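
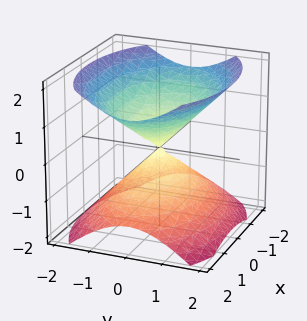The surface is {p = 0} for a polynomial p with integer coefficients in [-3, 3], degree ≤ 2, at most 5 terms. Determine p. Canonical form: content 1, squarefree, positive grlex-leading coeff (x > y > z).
I count 2 distinct pieces.
Degree: two nappes meeting at a single point; a quadric, so deg p = 2.
Symmetries: mirror symmetry y ↦ −y ⇒ only even powers of y; the x ↦ −x reflection is a symmetry, so x appears only in even powers; mirror symmetry z ↦ −z ⇒ only even powers of z.
From the visible intercepts: one z-axis crossing is at z = 0; one y-axis crossing is at y = 0; it meets the x-axis at x = 0 (among the integer gridlines).
Putting this together gives p.

x^2 + 2*y^2 - 2*z^2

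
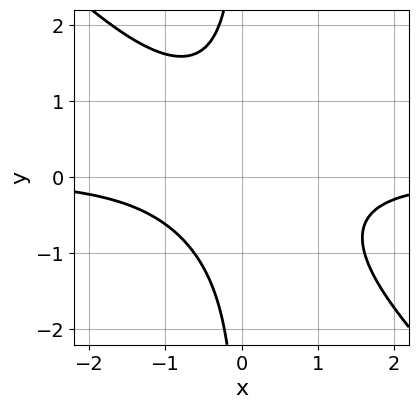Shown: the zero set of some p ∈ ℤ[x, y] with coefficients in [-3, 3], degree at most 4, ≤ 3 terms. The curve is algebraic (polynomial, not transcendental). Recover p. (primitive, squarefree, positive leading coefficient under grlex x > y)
x^2*y + x*y^2 + 1

(a) deg p = 3. No degree-2 curve has this shape.
(b) Against the integer gridlines: it misses every integer gridline on the x-axis; the curve avoids every integer y-axis point in the box.
(c) Together with the visible shape, these determine p as stated.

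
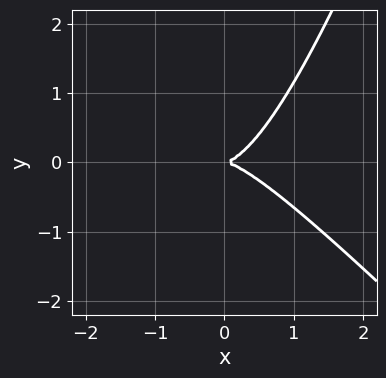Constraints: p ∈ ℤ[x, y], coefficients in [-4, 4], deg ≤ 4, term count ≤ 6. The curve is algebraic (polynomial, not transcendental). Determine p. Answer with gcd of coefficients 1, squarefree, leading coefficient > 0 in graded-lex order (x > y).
3*x^3 + 2*x^2*y - x*y^2 - 3*y^2

1. Degree: a generic line meets the curve in up to 3 points, so deg p = 3.
2. Checking where it meets the axes: it meets the x-axis at x = 0 (among the integer gridlines); it meets the y-axis at y = 0 (among the integer gridlines).
3. Together with the visible shape, these determine p as stated.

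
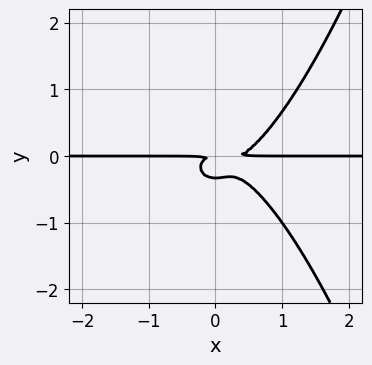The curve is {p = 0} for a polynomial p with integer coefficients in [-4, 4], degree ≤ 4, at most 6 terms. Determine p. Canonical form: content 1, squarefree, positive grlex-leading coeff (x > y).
First, degree: a generic line meets the curve in up to 4 points, so deg p = 4.
Next, reading off the gridlines: the visible x-axis segment lies entirely on the curve.
Finally, fitting integer coefficients to these (and the overall shape) gives p.

3*x^3*y - x^2*y - 3*y^3 - y^2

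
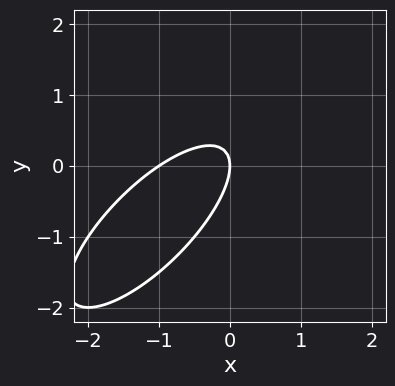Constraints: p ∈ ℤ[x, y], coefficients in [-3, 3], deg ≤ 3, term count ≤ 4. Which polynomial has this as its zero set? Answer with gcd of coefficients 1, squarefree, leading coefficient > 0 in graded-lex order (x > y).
Degree: a generic line meets the curve in up to 2 points, so deg p = 2.
From the visible intercepts: it crosses the y-axis at the gridline y = 0; among the integer gridlines, it crosses the x-axis at x ∈ {-1, 0}.
Fitting integer coefficients to these (and the overall shape) gives p.

2*x^2 - 3*x*y + 2*y^2 + 2*x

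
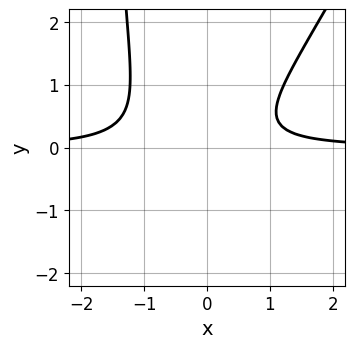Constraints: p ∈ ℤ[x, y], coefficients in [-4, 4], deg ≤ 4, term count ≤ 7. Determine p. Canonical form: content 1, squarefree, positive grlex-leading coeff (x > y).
2*x^2*y - x*y^2 + x*y - 2*y^2 - 1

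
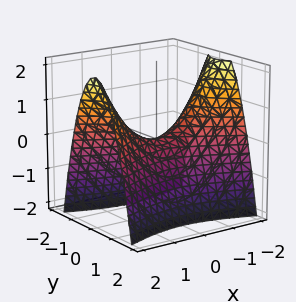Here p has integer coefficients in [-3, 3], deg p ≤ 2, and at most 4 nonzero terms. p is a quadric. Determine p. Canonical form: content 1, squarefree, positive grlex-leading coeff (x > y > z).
First, deg p = 2. A saddle surface; a quadric.
Then, symmetries: mirror symmetry y ↦ −y ⇒ only even powers of y; mirror symmetry x ↦ −x ⇒ only even powers of x.
Then, from the axis intercepts and sections: one x-axis crossing is at x = 0; it crosses the y-axis at the gridline y = 0; one z-axis crossing is at z = 0.
Finally, these observations pin down the coefficients.

x^2 - 3*y^2 - 2*z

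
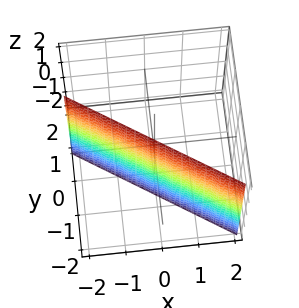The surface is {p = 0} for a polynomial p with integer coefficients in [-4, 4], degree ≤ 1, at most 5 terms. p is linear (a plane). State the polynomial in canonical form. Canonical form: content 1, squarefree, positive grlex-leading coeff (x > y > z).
2*x + 3*y + 2

First, degree: the surface is flat (a plane), so deg p = 1.
Next, against the integer gridlines: it crosses the x-axis at the gridline x = -1; no z-intercept at any integer in the box.
Finally, these observations pin down the coefficients.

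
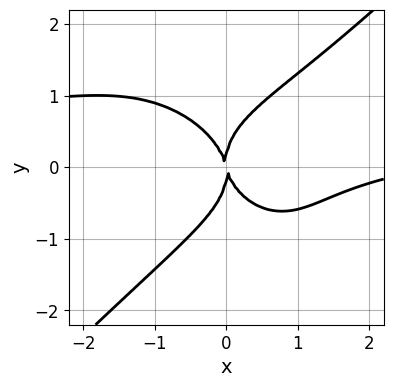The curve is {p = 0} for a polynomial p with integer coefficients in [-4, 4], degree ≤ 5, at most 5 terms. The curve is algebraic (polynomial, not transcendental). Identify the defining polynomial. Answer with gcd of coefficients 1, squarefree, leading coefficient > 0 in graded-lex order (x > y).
2*x^3*y - 2*y^4 - x^3 + 3*x^2 + x*y

(a) The degree is 4 — the shape is more complex than any degree-3 curve.
(b) Against the integer gridlines: it crosses the x-axis at the gridline x = 0; it meets the y-axis at y = 0 (among the integer gridlines).
(c) Putting this together gives p.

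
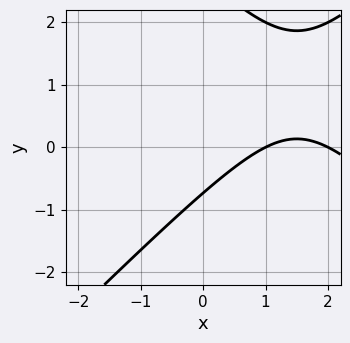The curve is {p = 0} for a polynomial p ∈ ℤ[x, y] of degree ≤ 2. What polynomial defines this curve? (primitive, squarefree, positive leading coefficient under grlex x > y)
x^2 - y^2 - 3*x + 2*y + 2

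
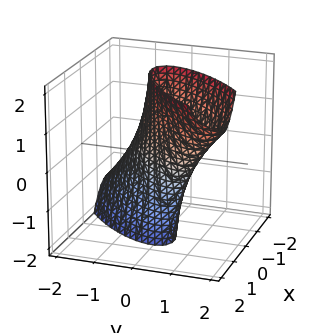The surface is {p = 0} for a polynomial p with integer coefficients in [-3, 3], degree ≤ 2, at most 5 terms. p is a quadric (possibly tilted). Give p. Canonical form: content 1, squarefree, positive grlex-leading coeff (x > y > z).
(a) The degree is 2 — the shape is more complex than any degree-1 surface.
(b) From the axis intercepts and sections: it misses every integer gridline on the z-axis.
(c) These observations pin down the coefficients.

2*x^2 - 3*x*y + 2*y^2 - y*z - 1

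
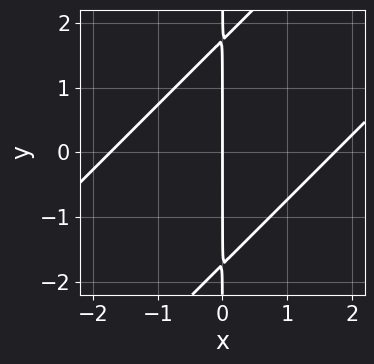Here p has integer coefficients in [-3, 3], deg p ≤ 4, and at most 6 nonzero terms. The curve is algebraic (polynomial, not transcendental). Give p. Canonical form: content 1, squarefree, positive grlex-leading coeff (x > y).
x^3 - 2*x^2*y + x*y^2 - 3*x

1. The degree is 3 — a generic line meets the curve in up to 3 points.
2. Observable constraints: it meets the x-axis at x = 0 (among the integer gridlines); the visible y-axis segment lies entirely on the curve.
3. The integer polynomial consistent with all of this is the stated p.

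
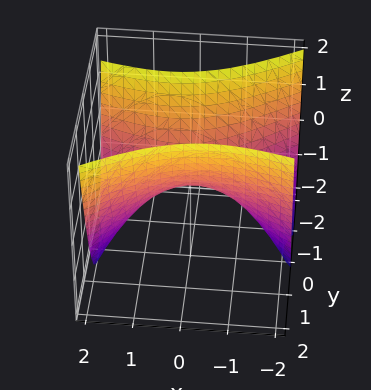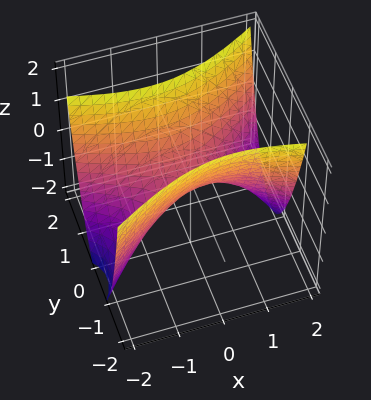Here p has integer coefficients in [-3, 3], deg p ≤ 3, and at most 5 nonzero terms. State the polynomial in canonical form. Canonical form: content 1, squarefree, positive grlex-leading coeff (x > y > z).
x^2 + x*y - 3*y^2 + 2*z

(a) deg p = 2. The shape is more complex than any degree-1 surface.
(b) Checking where it meets the axes: it crosses the y-axis at the gridline y = 0; one z-axis crossing is at z = 0; it crosses the x-axis at the gridline x = 0.
(c) Putting this together gives p.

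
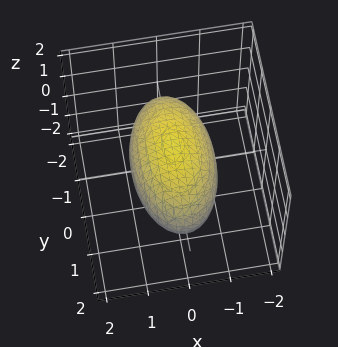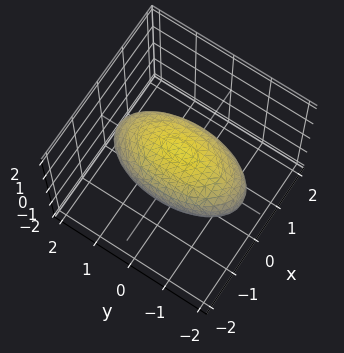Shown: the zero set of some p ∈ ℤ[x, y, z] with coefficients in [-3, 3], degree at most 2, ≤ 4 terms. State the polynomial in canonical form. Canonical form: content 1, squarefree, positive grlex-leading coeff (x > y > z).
(a) The degree is 2 — bounded and convex; a quadric.
(b) Symmetries: mirror symmetry y ↦ −y ⇒ only even powers of y; mirror symmetry x ↦ −x ⇒ only even powers of x; it's symmetric under z → −z, forcing even powers of z.
(c) From the visible intercepts: among the integer gridlines, it crosses the x-axis at x ∈ {-1, 1}; among the integer gridlines, it crosses the z-axis at z ∈ {-1, 1}.
(d) These observations pin down the coefficients.

3*x^2 + y^2 + 3*z^2 - 3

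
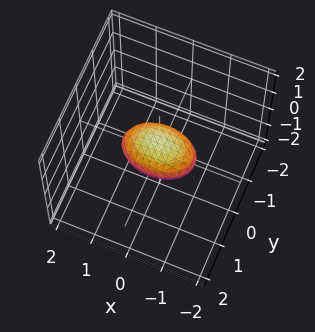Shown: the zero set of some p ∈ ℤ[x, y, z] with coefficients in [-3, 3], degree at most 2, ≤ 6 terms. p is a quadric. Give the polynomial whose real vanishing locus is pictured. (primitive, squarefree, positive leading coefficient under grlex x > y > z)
The degree is 2 — a closed, bounded, convex surface; a quadric.
Symmetries: mirror symmetry z ↦ −z ⇒ only even powers of z; it's symmetric under y → −y, forcing even powers of y; mirror symmetry x ↦ −x ⇒ only even powers of x.
Observable constraints: among the integer gridlines, it crosses the x-axis at x ∈ {-1, 1}.
Fitting integer coefficients to these (and the overall shape) gives p.

x^2 + 2*y^2 + 3*z^2 - 1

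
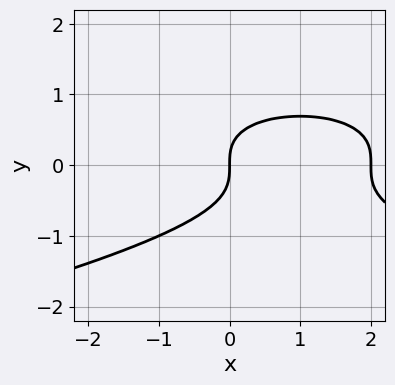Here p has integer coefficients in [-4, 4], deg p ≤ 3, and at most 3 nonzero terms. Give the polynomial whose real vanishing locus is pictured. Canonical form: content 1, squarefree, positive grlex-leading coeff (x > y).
3*y^3 + x^2 - 2*x

(a) deg p = 3. No degree-2 curve has this shape.
(b) From the visible intercepts: it meets the y-axis at y = 0 (among the integer gridlines); the x-axis gridline crossings are at x ∈ {0, 2}.
(c) Fitting integer coefficients to these (and the overall shape) gives p.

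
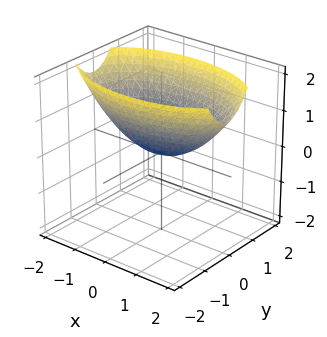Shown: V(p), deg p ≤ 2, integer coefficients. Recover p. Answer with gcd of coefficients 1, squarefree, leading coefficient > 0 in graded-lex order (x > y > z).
x^2 + 3*y^2 - 3*z

First, degree: a paraboloid; a quadric, so deg p = 2.
Then, symmetries: the x ↦ −x reflection is a symmetry, so x appears only in even powers; it's symmetric under y → −y, forcing even powers of y.
Then, observable constraints: it meets the y-axis at y = 0 (among the integer gridlines); one z-axis crossing is at z = 0; it crosses the x-axis at the gridline x = 0.
Finally, matching integer coefficients to the picture gives p.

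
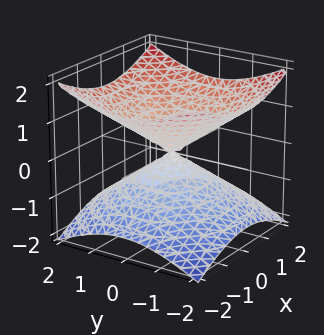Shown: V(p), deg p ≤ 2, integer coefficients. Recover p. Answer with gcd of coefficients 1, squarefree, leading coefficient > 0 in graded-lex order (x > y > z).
First, deg p = 2. A double cone through the origin; a quadric.
Next, symmetries: it's symmetric under z → −z, forcing even powers of z; rotational symmetry about the z-axis ⇒ p depends on x, y only through x² + y².
Next, from the axis intercepts and sections: a circular section at z = -1 has radius between 1 and 2; it crosses the y-axis at the gridline y = 0; it meets the x-axis at x = 0 (among the integer gridlines); it meets the z-axis at z = 0 (among the integer gridlines).
Finally, fitting integer coefficients to these (and the overall shape) gives p.

x^2 + y^2 - 2*z^2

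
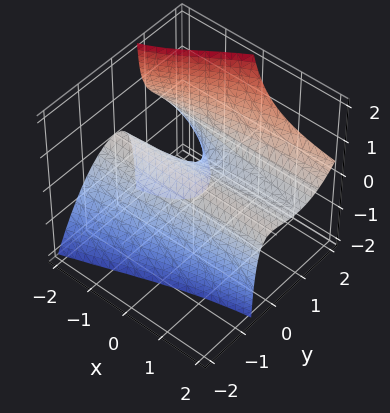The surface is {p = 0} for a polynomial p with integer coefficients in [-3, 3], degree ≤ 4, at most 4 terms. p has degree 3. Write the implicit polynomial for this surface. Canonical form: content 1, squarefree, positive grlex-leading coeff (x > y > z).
2*x*y*z - 2*y^3 + 3*y^2 + 3*z

First, deg p = 3. A generic line meets the surface in up to 3 points.
Then, from the axis intercepts and sections: the visible x-axis segment lies entirely on the surface; it crosses the y-axis at the gridline y = 0.
Finally, putting this together gives p.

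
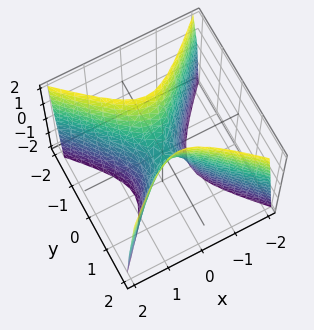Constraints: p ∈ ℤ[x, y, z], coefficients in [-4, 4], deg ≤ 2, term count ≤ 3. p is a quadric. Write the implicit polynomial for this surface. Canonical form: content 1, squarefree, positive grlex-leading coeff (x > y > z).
3*x^2 - 3*y^2 + z

First, deg p = 2. A hyperbolic paraboloid; a quadric.
Next, symmetries: the y ↦ −y reflection is a symmetry, so y appears only in even powers; it's symmetric under x → −x, forcing even powers of x.
Next, reading off the gridlines: it meets the x-axis at x = 0 (among the integer gridlines); it crosses the z-axis at the gridline z = 0.
Finally, putting this together gives p.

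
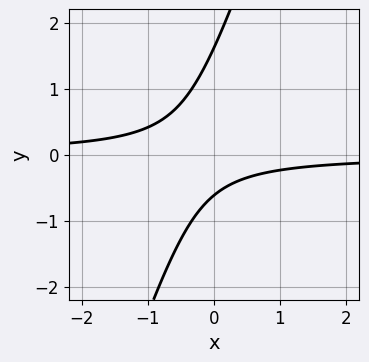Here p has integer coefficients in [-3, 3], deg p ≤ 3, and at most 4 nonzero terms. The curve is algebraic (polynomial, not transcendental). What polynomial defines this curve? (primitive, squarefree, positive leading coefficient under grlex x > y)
First, degree: a generic line meets the curve in up to 2 points, so deg p = 2.
Then, from the visible intercepts: it misses every integer gridline on the x-axis.
Finally, the integer polynomial consistent with all of this is the stated p.

3*x*y - y^2 + y + 1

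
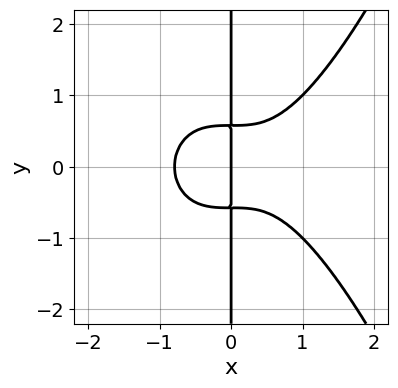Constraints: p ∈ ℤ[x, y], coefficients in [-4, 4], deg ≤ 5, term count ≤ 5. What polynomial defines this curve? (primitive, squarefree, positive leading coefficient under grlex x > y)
2*x^4 - 3*x*y^2 + x

Degree: a generic line meets the curve in up to 4 points, so deg p = 4.
Symmetries: mirror symmetry y ↦ −y ⇒ only even powers of y.
Observable constraints: every point of the y-axis in the box is on the curve; one x-axis crossing is at x = 0.
Putting this together gives p.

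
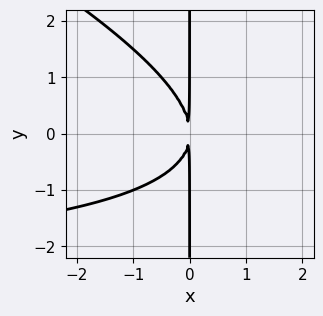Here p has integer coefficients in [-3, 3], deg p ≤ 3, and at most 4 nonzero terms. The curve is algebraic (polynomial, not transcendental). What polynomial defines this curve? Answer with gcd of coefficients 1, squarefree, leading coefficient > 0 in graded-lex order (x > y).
Degree: the shape is more complex than any degree-2 curve, so deg p = 3.
Checking where it meets the axes: every point of the y-axis in the box is on the curve.
Putting this together gives p.

x^2*y + 2*x*y^2 + 3*x^2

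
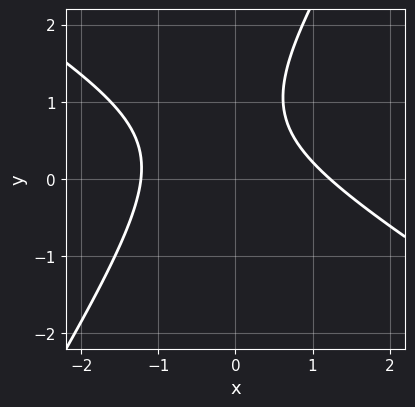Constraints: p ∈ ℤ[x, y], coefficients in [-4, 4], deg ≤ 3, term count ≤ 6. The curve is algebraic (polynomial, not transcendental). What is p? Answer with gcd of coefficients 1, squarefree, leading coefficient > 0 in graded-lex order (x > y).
2*x^2 + 2*x*y - 2*y^2 + 3*y - 3

1. deg p = 2. No degree-1 curve has this shape.
2. Reading off the gridlines: no y-intercept at any integer in the box.
3. Assembling these constraints gives the stated polynomial.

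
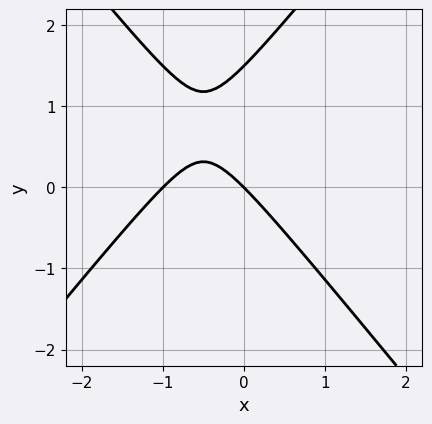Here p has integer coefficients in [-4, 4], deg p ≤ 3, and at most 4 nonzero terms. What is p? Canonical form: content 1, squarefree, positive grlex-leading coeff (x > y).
3*x^2 - 2*y^2 + 3*x + 3*y

(a) The degree is 2 — no degree-1 curve has this shape.
(b) Observable constraints: the x-axis gridline crossings are at x ∈ {-1, 0}; it crosses the y-axis at the gridline y = 0.
(c) Fitting integer coefficients to these (and the overall shape) gives p.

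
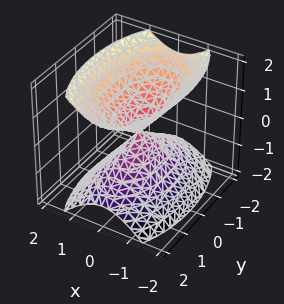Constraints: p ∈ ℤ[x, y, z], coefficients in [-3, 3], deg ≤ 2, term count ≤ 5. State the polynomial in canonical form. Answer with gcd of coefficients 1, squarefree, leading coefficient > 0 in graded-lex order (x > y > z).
3*x^2 + y^2 - 2*z^2

First, there are 2 components.
Then, degree: a double cone through the origin; a quadric, so deg p = 2.
Next, symmetries: the z ↦ −z reflection is a symmetry, so z appears only in even powers; mirror symmetry y ↦ −y ⇒ only even powers of y; mirror symmetry x ↦ −x ⇒ only even powers of x.
Next, observable constraints: it crosses the z-axis at the gridline z = 0; one y-axis crossing is at y = 0; one x-axis crossing is at x = 0.
Finally, solving for integer coefficients yields p as stated.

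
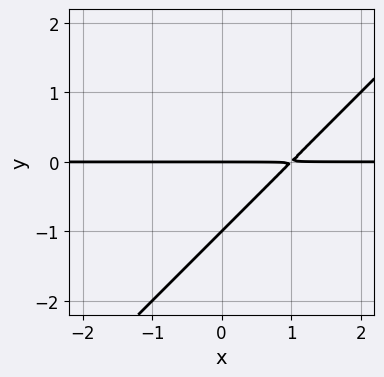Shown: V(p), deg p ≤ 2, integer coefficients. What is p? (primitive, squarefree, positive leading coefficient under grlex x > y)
x*y - y^2 - y

(a) The degree is 2 — a generic line meets the curve in up to 2 points.
(b) From the visible intercepts: every point of the x-axis in the box is on the curve; the y-axis gridline crossings are at y ∈ {-1, 0}.
(c) Together with the visible shape, these determine p as stated.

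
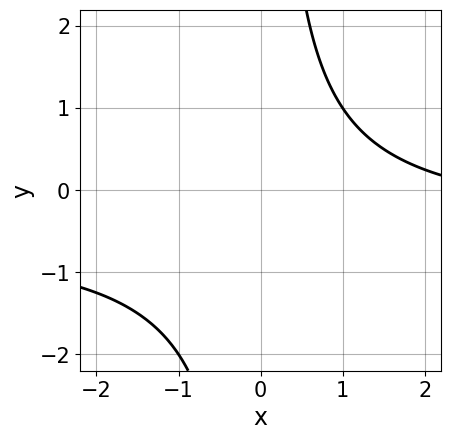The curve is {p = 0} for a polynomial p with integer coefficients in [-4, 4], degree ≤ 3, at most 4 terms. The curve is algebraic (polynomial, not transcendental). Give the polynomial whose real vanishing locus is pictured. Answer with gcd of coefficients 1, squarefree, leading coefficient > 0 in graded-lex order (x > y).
2*x*y + x - 3

(a) deg p = 2.
(b) Against the integer gridlines: it misses every integer gridline on the y-axis; it misses every integer gridline on the x-axis.
(c) Putting this together gives p.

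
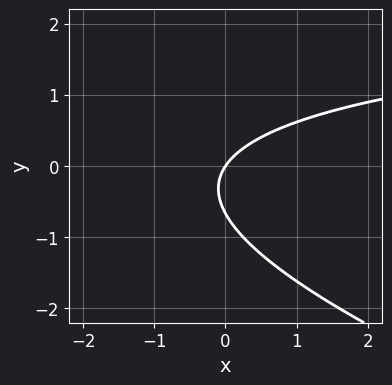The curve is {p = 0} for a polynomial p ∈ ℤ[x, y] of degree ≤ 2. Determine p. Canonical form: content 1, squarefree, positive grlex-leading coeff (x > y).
Degree: the shape is more complex than any degree-1 curve, so deg p = 2.
From the visible intercepts: one x-axis crossing is at x = 0; it meets the y-axis at y = 0 (among the integer gridlines).
Together with the visible shape, these determine p as stated.

x*y + 3*y^2 - 3*x + 2*y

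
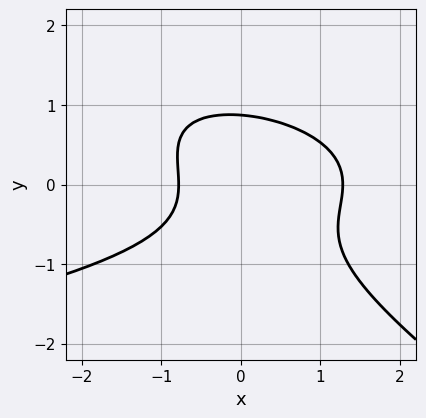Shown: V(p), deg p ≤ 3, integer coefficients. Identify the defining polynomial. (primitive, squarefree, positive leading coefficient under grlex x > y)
(a) deg p = 3. A generic line meets the curve in up to 3 points.
(b) Matching integer coefficients to the picture gives p.

2*x*y^2 + 3*y^3 + 2*x^2 - x - 2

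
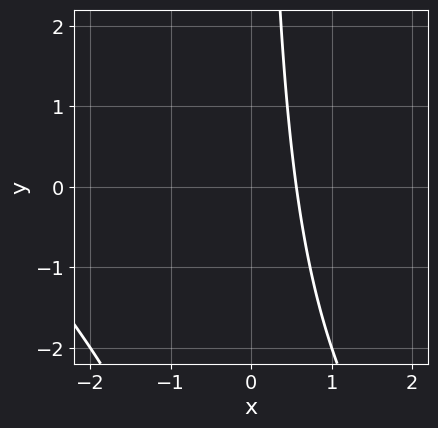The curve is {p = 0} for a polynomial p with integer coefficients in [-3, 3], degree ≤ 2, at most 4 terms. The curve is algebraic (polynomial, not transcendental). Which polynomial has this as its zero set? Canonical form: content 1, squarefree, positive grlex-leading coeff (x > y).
x^2 + x*y + 3*x - 2

The degree is 2 — the shape is more complex than any degree-1 curve.
Reading off the gridlines: it misses every integer gridline on the y-axis.
The integer polynomial consistent with all of this is the stated p.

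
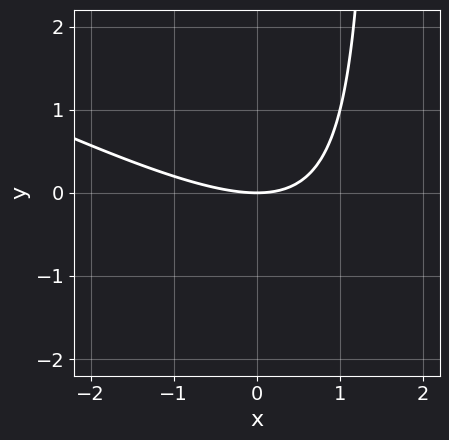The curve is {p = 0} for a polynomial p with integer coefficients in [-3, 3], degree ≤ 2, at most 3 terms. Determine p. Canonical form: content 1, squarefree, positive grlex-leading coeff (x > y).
x^2 + 2*x*y - 3*y

The degree is 2 — the shape is more complex than any degree-1 curve.
Reading off the gridlines: it meets the x-axis at x = 0 (among the integer gridlines); one y-axis crossing is at y = 0.
Matching integer coefficients to the picture gives p.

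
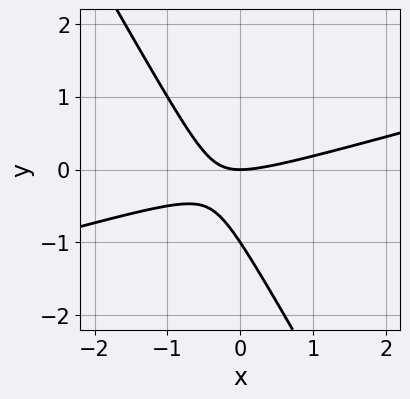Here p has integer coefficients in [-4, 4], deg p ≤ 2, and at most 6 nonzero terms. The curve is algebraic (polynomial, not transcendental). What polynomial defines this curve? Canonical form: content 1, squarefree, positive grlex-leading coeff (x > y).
x^2 - 3*x*y - 2*y^2 - 2*y

(a) The degree is 2 — a generic line meets the curve in up to 2 points.
(b) Checking where it meets the axes: among the integer gridlines, it crosses the y-axis at y ∈ {-1, 0}; it meets the x-axis at x = 0 (among the integer gridlines).
(c) Together with the visible shape, these determine p as stated.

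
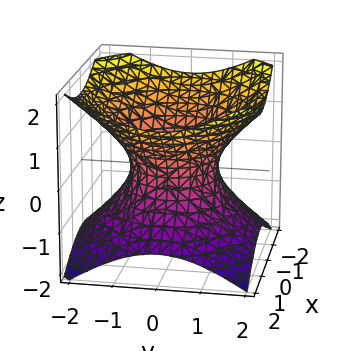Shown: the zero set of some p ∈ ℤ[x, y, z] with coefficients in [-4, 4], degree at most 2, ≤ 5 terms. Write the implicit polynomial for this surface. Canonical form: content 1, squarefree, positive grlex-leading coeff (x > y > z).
2*x^2 + 2*y^2 - 3*z^2 - 2

1. Degree: an hourglass — one-sheet hyperboloid; a quadric, so deg p = 2.
2. Symmetry: the surface is invariant under rotation about z: p = q(x² + y², z); mirror symmetry z ↦ −z ⇒ only even powers of z.
3. Observable constraints: a circular section at z = -1 has radius between 1 and 2; among the integer gridlines, it crosses the y-axis at y ∈ {-1, 1}.
4. Putting this together gives p. Check: (-1, 0, 0) on the x-axis lies on the surface, and p(-1, 0, 0) = 0. ✓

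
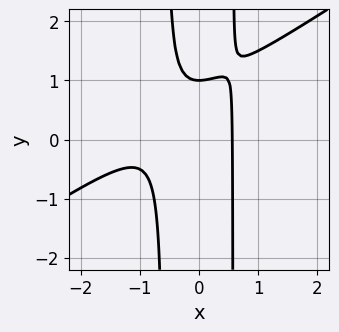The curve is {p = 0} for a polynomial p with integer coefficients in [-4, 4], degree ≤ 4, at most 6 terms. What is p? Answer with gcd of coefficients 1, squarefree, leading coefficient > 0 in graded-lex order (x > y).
1. The degree is 3 — no degree-2 curve has this shape.
2. Reading off the gridlines: one y-axis crossing is at y = 1.
3. These observations pin down the coefficients.

2*x^3 - 3*x^2*y + 2*x^2 + y - 1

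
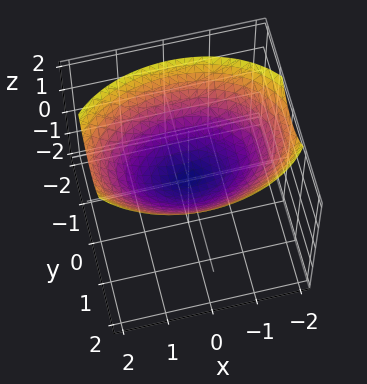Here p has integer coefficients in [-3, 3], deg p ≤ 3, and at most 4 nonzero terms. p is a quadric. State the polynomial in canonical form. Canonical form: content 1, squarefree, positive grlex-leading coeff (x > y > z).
x^2 + 2*y^2 - 3*z

The degree is 2 — a paraboloid; a quadric.
Symmetries: the y ↦ −y reflection is a symmetry, so y appears only in even powers; the x ↦ −x reflection is a symmetry, so x appears only in even powers.
Reading off the gridlines: one z-axis crossing is at z = 0; one y-axis crossing is at y = 0.
Matching integer coefficients to the picture gives p.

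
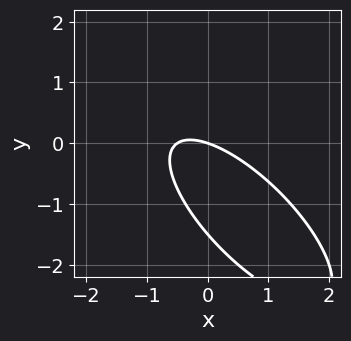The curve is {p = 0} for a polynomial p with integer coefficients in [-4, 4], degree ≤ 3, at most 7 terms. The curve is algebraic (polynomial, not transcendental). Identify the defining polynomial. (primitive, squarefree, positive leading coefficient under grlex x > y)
1. Degree: no degree-1 curve has this shape, so deg p = 2.
2. Against the integer gridlines: it crosses the x-axis at the gridline x = 0; it meets the y-axis at y = 0 (among the integer gridlines).
3. Matching integer coefficients to the picture gives p.

2*x^2 + 3*x*y + 2*y^2 + x + 3*y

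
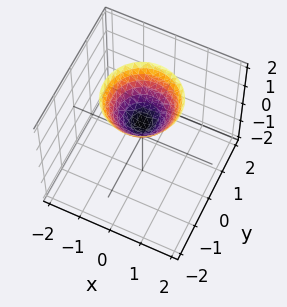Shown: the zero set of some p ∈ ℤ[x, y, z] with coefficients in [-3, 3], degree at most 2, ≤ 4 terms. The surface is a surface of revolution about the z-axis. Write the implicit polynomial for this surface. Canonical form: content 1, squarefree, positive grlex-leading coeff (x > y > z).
3*x^2 + 3*y^2 - 3*z + 2

First, the degree is 2 — the shape is more complex than any degree-1 surface.
Next, symmetry: every cross-section ⟂ z is a circle, so x, y appear only via x² + y².
Then, from the axis intercepts and sections: it misses every integer gridline on the y-axis; a circular section at z = 2 has radius between 1 and 2; no x-intercept at any integer in the box.
Finally, together with the visible shape, these determine p as stated.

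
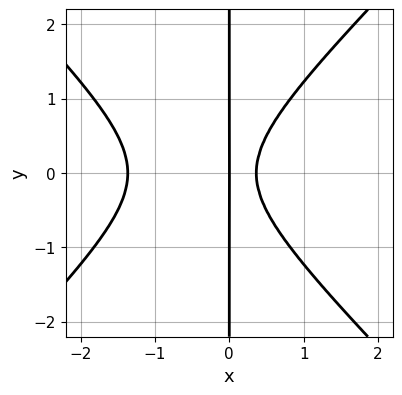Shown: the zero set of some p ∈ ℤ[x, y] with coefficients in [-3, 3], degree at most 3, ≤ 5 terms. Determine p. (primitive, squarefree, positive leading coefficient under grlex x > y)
(a) Degree: no degree-2 curve has this shape, so deg p = 3.
(b) Symmetries: the y ↦ −y reflection is a symmetry, so y appears only in even powers.
(c) From the visible intercepts: one x-axis crossing is at x = 0; every point of the y-axis in the box is on the curve.
(d) Solving for integer coefficients yields p as stated.

2*x^3 - 2*x*y^2 + 2*x^2 - x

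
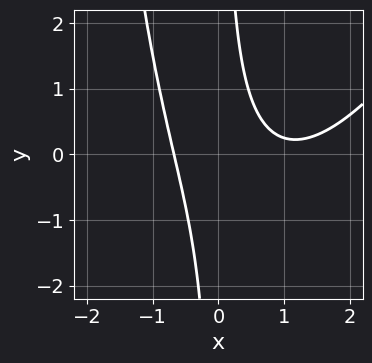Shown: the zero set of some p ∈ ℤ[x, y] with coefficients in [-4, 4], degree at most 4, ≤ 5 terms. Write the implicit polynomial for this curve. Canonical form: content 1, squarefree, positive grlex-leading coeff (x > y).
First, deg p = 3. No degree-2 curve has this shape.
Next, checking where it meets the axes: the curve avoids every integer y-axis point in the box.
Finally, solving for integer coefficients yields p as stated.

2*x^3 - x^2*y - 3*x^2 - 3*x*y + 2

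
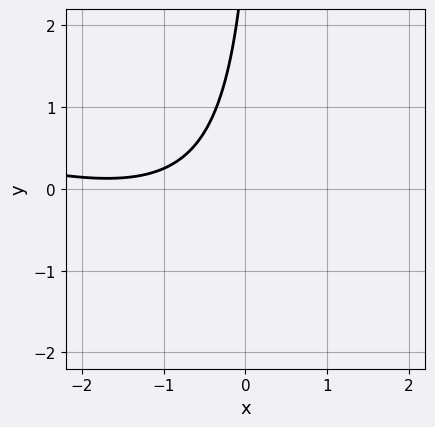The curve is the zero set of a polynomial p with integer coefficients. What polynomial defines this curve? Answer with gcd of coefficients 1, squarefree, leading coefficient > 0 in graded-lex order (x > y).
x^2 + 3*x*y + 3*x - y + 3

1. Degree: the shape is more complex than any degree-1 curve, so deg p = 2.
2. Checking where it meets the axes: no x-intercept at any integer in the box; the curve avoids every integer y-axis point in the box.
3. Assembling these constraints gives the stated polynomial.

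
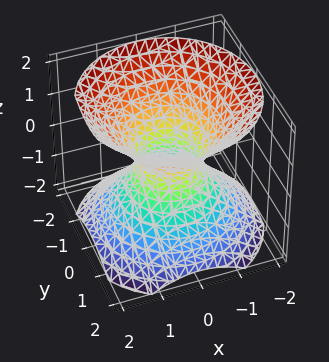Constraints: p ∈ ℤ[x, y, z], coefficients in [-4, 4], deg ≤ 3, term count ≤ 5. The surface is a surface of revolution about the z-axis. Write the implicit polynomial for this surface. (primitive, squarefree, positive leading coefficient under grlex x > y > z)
3*x^2 + 3*y^2 - 3*z^2 - 2

First, deg p = 2.
Next, by symmetry, the z-axis is an axis of rotation, so x and y enter only as x² + y².
Next, from the axis intercepts and sections: the surface avoids every integer z-axis point in the box; a circular section at z = 0 has radius between 0 and 1.
Finally, solving for integer coefficients yields p as stated.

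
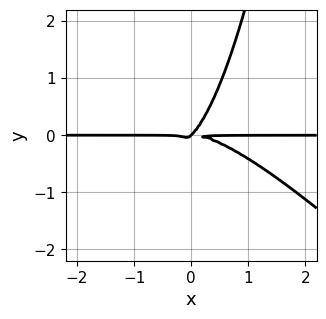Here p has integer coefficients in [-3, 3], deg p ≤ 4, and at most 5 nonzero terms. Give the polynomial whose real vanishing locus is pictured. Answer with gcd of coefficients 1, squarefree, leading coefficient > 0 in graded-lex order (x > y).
First, deg p = 4. No degree-3 curve has this shape.
Then, against the integer gridlines: it crosses the y-axis at the gridline y = 0; the visible x-axis segment lies entirely on the curve.
Finally, matching integer coefficients to the picture gives p.

x^3*y + x^2*y^2 + x*y^2 - y^3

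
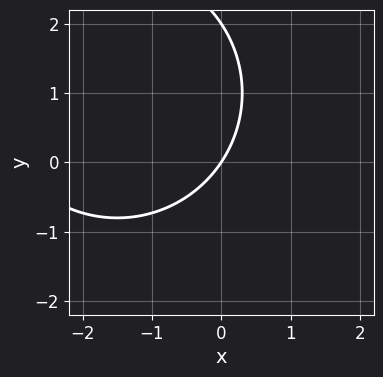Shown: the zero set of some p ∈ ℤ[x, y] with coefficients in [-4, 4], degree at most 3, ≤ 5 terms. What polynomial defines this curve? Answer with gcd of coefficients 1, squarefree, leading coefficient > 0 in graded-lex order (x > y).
x^2 + y^2 + 3*x - 2*y

(a) The degree is 2 — a generic line meets the curve in up to 2 points.
(b) From the axis intercepts and sections: among the integer gridlines, it crosses the y-axis at y ∈ {0, 2}; it crosses the x-axis at the gridline x = 0.
(c) Together with the visible shape, these determine p as stated.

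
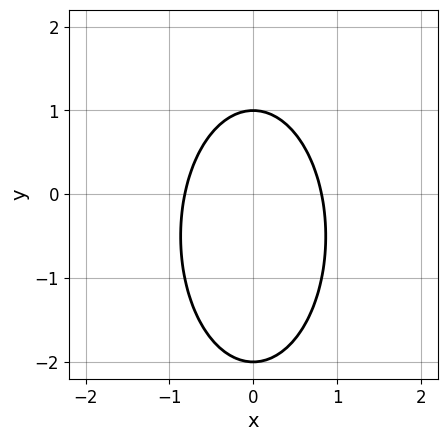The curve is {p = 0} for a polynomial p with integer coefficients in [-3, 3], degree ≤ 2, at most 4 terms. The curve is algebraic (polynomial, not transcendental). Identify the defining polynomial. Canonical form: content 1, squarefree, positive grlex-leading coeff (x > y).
3*x^2 + y^2 + y - 2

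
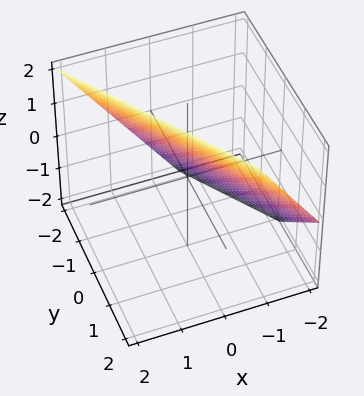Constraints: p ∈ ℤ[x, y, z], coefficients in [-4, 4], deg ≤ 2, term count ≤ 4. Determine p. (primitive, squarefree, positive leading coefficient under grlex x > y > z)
3*x + 2*y - 2*z + 2

First, the degree is 1 — every cross-section is a straight line — this is a plane.
Then, against the integer gridlines: it meets the y-axis at y = -1 (among the integer gridlines); it crosses the z-axis at the gridline z = 1.
Finally, solving for integer coefficients yields p as stated.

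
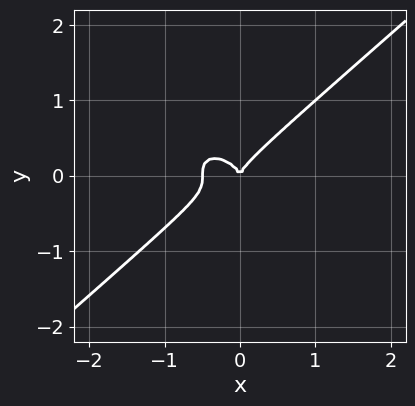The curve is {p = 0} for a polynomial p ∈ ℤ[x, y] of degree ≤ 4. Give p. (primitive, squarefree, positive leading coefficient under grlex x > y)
2*x^3 - 3*y^3 + x^2

The degree is 3 — no degree-2 curve has this shape.
Against the integer gridlines: it meets the x-axis at x = 0 (among the integer gridlines); it meets the y-axis at y = 0 (among the integer gridlines).
The integer polynomial consistent with all of this is the stated p.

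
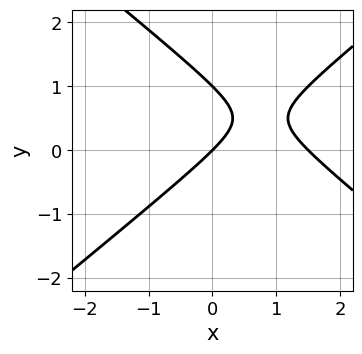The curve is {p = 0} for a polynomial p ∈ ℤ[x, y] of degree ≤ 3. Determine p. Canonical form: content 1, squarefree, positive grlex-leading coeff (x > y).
1. deg p = 2. The shape is more complex than any degree-1 curve.
2. Checking where it meets the axes: the y-axis gridline crossings are at y ∈ {0, 1}; one x-axis crossing is at x = 0.
3. Assembling these constraints gives the stated polynomial.

2*x^2 - 3*y^2 - 3*x + 3*y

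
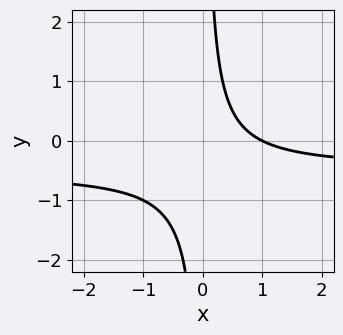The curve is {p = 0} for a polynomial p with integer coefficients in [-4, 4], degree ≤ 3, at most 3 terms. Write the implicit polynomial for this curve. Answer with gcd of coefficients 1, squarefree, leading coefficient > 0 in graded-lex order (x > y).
2*x*y + x - 1

(a) Degree: no degree-1 curve has this shape, so deg p = 2.
(b) From the axis intercepts and sections: the curve avoids every integer y-axis point in the box; it meets the x-axis at x = 1 (among the integer gridlines).
(c) Putting this together gives p.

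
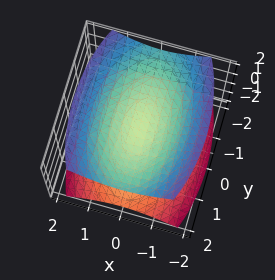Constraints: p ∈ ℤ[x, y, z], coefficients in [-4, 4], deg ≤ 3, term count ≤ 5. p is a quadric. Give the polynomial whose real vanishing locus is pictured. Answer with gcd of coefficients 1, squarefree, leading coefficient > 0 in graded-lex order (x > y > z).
3*x^2 + y^2 - 3*z^2 + 1

First, the picture has 2 separate pieces.
Next, degree: two separate bowl-shaped sheets opening away from each other; a quadric, so deg p = 2.
Next, symmetries: it's symmetric under z → −z, forcing even powers of z; the x ↦ −x reflection is a symmetry, so x appears only in even powers; the y ↦ −y reflection is a symmetry, so y appears only in even powers.
Then, from the axis intercepts and sections: the surface avoids every integer y-axis point in the box; the surface avoids every integer x-axis point in the box.
Finally, fitting integer coefficients to these (and the overall shape) gives p.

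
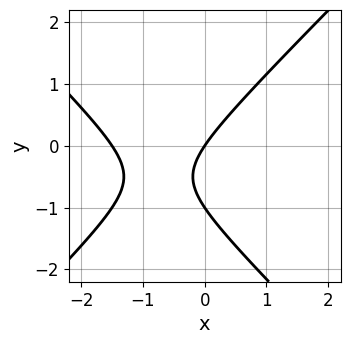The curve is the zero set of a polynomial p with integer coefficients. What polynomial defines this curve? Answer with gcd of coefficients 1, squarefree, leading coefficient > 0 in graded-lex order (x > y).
2*x^2 - 2*y^2 + 3*x - 2*y

1. deg p = 2. A generic line meets the curve in up to 2 points.
2. From the axis intercepts and sections: one x-axis crossing is at x = 0; the y-axis gridline crossings are at y ∈ {-1, 0}.
3. Assembling these constraints gives the stated polynomial.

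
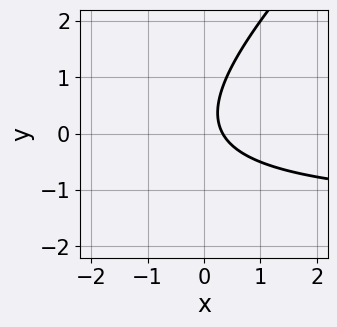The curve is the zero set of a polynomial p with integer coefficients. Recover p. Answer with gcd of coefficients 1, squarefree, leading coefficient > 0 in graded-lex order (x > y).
2*x*y - 2*y^2 + 3*x + y - 1

First, deg p = 2. No degree-1 curve has this shape.
Then, observable constraints: the curve avoids every integer y-axis point in the box.
Finally, matching integer coefficients to the picture gives p.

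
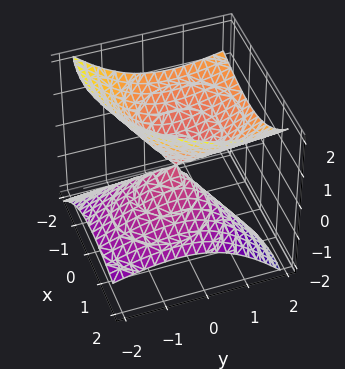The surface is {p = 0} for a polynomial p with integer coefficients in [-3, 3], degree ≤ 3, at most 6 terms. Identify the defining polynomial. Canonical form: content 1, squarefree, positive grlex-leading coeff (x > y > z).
2*x^2 + 3*x*z + 2*y^2 - 3*y*z - 3*z^2

First, there are 2 components. They look like related sheets of one shape, so recover p as a whole.
Then, the degree is 2 — the shape is more complex than any degree-1 surface.
Next, checking where it meets the axes: it crosses the x-axis at the gridline x = 0; one z-axis crossing is at z = 0.
Finally, assembling these constraints gives the stated polynomial.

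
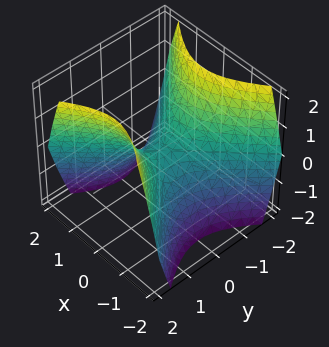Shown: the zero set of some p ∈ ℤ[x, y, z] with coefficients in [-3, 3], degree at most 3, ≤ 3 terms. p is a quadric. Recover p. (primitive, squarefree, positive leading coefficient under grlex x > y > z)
deg p = 2.
Symmetries: mirror symmetry x ↦ −x ⇒ only even powers of x; it's symmetric under y → −y, forcing even powers of y.
Checking where it meets the axes: it crosses the z-axis at the gridline z = 0; it meets the x-axis at x = 0 (among the integer gridlines); one y-axis crossing is at y = 0.
Together with the visible shape, these determine p as stated.

x^2 - y^2 + z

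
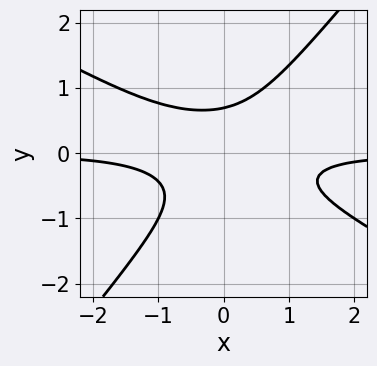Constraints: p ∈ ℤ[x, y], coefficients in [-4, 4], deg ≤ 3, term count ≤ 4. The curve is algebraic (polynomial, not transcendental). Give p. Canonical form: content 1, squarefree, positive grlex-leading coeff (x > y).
First, deg p = 3. A generic line meets the curve in up to 3 points.
Then, against the integer gridlines: it misses every integer gridline on the x-axis.
Finally, these observations pin down the coefficients.

2*x^2*y + 2*x*y^2 - 3*y^3 + 1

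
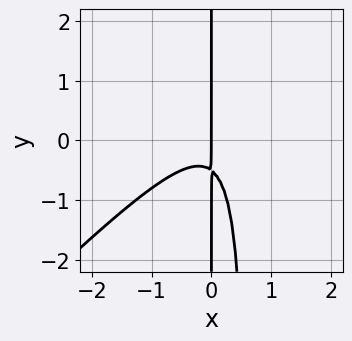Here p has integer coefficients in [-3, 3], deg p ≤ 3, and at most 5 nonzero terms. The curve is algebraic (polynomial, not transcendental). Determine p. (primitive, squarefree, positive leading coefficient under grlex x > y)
(a) deg p = 3.
(b) Reading off the gridlines: it meets the x-axis at x = 0 (among the integer gridlines); every point of the y-axis in the box is on the curve.
(c) Fitting integer coefficients to these (and the overall shape) gives p.

3*x^3 - 3*x^2*y + 2*x*y + x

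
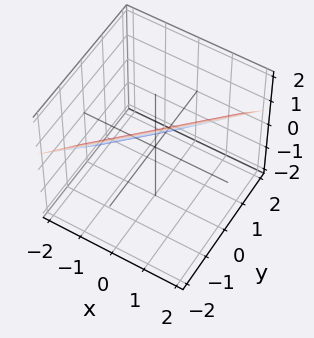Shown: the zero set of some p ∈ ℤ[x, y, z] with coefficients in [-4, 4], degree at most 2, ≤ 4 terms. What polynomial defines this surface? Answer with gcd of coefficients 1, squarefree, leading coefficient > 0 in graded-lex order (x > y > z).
3*x - 3*y - 3*z + 2

(a) deg p = 1. The surface is flat (a plane).
(b) Solving for integer coefficients yields p as stated.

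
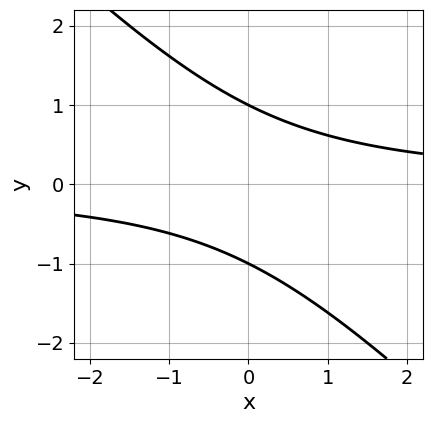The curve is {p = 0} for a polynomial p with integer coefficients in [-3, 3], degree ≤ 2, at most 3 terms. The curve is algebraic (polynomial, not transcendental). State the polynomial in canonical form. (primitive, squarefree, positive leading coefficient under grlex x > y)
x*y + y^2 - 1

1. deg p = 2. A generic line meets the curve in up to 2 points.
2. From the axis intercepts and sections: among the integer gridlines, it crosses the y-axis at y ∈ {-1, 1}; the curve avoids every integer x-axis point in the box.
3. Matching integer coefficients to the picture gives p.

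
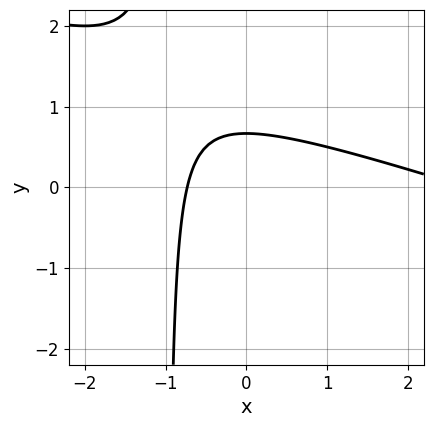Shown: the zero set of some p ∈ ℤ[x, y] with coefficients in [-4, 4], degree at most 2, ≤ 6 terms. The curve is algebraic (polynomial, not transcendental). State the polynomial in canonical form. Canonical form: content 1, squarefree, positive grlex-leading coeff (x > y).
x^2 + 3*x*y - 2*x + 3*y - 2

The degree is 2 — no degree-1 curve has this shape.
Matching integer coefficients to the picture gives p.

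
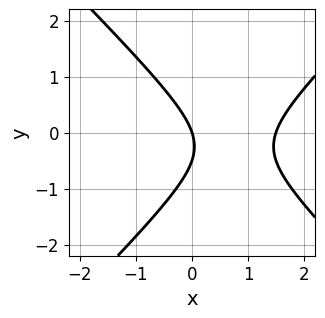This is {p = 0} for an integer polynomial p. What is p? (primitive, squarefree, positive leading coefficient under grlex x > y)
2*x^2 - 2*y^2 - 3*x - y

Degree: no degree-1 curve has this shape, so deg p = 2.
From the axis intercepts and sections: it meets the x-axis at x = 0 (among the integer gridlines); it meets the y-axis at y = 0 (among the integer gridlines).
Matching integer coefficients to the picture gives p.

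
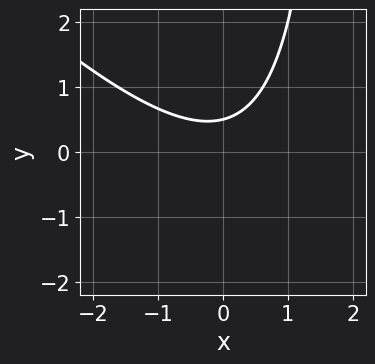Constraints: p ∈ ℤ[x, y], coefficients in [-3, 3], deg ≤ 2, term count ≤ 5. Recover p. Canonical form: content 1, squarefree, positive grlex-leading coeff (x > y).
x^2 + x*y - 2*y + 1

(a) The degree is 2 — no degree-1 curve has this shape.
(b) From the axis intercepts and sections: it misses every integer gridline on the x-axis.
(c) Solving for integer coefficients yields p as stated.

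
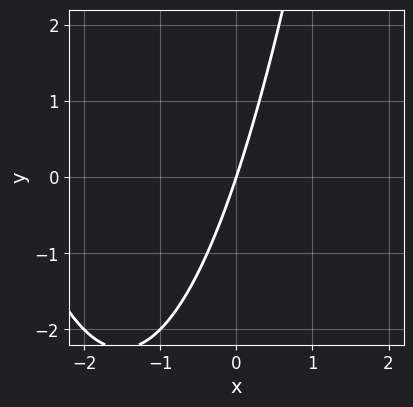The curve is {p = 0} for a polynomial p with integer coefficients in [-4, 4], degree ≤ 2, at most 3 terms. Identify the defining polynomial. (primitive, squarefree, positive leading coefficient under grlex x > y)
x^2 + 3*x - y

First, deg p = 2. No degree-1 curve has this shape.
Then, from the visible intercepts: it meets the y-axis at y = 0 (among the integer gridlines); one x-axis crossing is at x = 0.
Finally, assembling these constraints gives the stated polynomial.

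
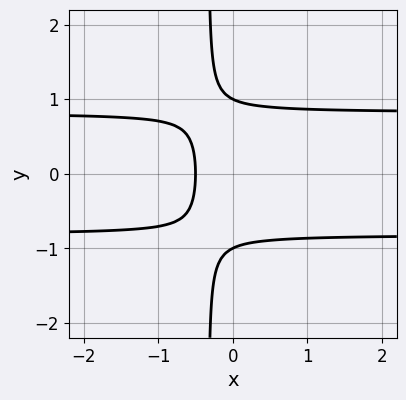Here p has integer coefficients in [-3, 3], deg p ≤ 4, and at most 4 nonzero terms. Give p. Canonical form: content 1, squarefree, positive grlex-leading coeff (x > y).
1. deg p = 3. A generic line meets the curve in up to 3 points.
2. Symmetries: mirror symmetry y ↦ −y ⇒ only even powers of y.
3. From the axis intercepts and sections: among the integer gridlines, it crosses the y-axis at y ∈ {-1, 1}.
4. Putting this together gives p.

3*x*y^2 + y^2 - 2*x - 1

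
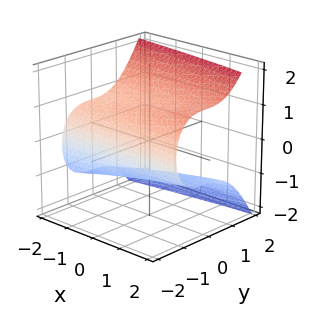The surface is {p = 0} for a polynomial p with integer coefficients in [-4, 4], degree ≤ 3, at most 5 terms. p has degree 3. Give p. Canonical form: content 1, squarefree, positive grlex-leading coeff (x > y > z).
2*y^3 + x*z - 3*z^2 + 3

1. The degree is 3 — a generic line meets the surface in up to 3 points.
2. From the axis intercepts and sections: it misses every integer gridline on the x-axis; the z-axis gridline crossings are at z ∈ {-1, 1}.
3. Assembling these constraints gives the stated polynomial.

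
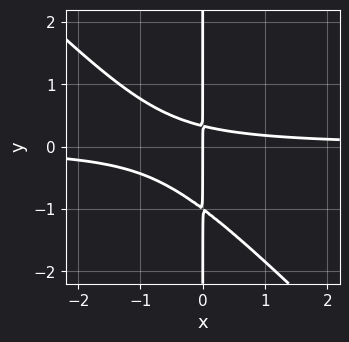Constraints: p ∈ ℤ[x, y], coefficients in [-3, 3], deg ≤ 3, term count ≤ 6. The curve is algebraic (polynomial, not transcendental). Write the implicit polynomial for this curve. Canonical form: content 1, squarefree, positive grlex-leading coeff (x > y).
1. The degree is 3 — a generic line meets the curve in up to 3 points.
2. Observable constraints: it meets the x-axis at x = 0 (among the integer gridlines); every point of the y-axis in the box is on the curve.
3. Together with the visible shape, these determine p as stated.

3*x^2*y + 3*x*y^2 + 2*x*y - x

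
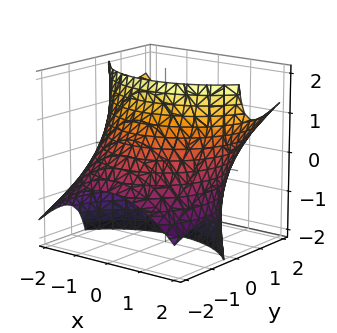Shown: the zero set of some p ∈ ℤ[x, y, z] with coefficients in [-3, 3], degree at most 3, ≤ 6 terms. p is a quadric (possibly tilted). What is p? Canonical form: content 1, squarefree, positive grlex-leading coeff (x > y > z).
1. The degree is 2 — no degree-1 surface has this shape.
2. Reading off the gridlines: the surface avoids every integer z-axis point in the box.
3. Putting this together gives p.

x^2 + y^2 - 2*y*z - 3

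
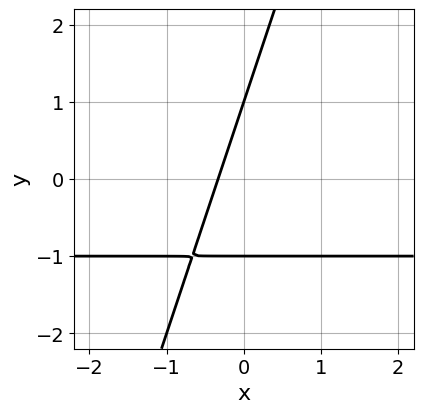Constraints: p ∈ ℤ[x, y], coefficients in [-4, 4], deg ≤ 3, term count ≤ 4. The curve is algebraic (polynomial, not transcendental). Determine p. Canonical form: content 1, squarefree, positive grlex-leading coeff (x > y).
First, degree: the shape is more complex than any degree-1 curve, so deg p = 2.
Next, observable constraints: the y-axis gridline crossings are at y ∈ {-1, 1}.
Finally, solving for integer coefficients yields p as stated.

3*x*y - y^2 + 3*x + 1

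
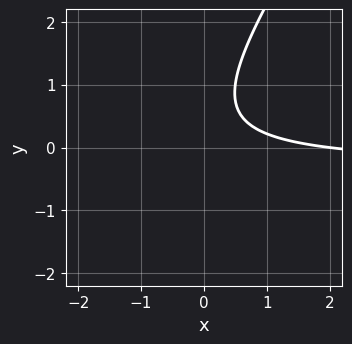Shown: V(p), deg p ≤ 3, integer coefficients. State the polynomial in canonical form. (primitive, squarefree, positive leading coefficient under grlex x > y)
First, deg p = 2. The shape is more complex than any degree-1 curve.
Then, from the axis intercepts and sections: it crosses the x-axis at the gridline x = 2; the curve avoids every integer y-axis point in the box.
Finally, together with the visible shape, these determine p as stated.

3*x*y - 2*y^2 + x + 2*y - 2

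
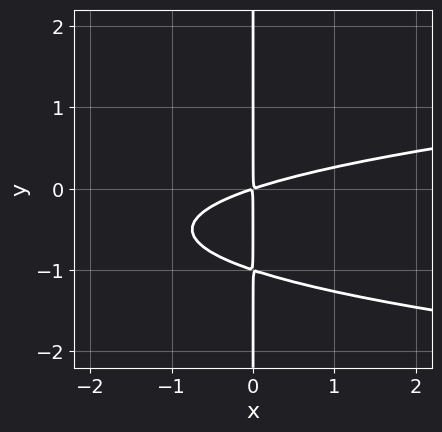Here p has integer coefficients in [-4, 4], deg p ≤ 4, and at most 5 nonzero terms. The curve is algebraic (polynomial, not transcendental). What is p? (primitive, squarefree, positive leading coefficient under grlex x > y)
First, the degree is 3 — a generic line meets the curve in up to 3 points.
Then, observable constraints: the visible y-axis segment lies entirely on the curve.
Finally, fitting integer coefficients to these (and the overall shape) gives p.

3*x*y^2 - x^2 + 3*x*y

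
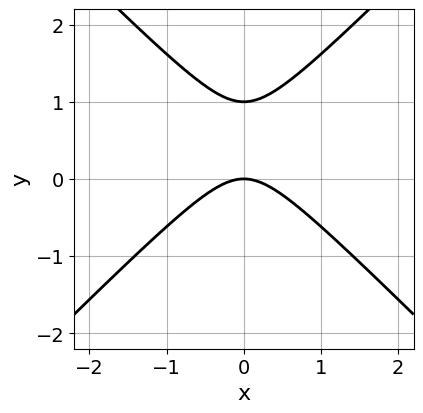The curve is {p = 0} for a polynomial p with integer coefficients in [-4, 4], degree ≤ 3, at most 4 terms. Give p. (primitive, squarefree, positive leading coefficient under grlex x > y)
First, the degree is 2 — the shape is more complex than any degree-1 curve.
Next, symmetries: mirror symmetry x ↦ −x ⇒ only even powers of x.
Next, observable constraints: the y-axis gridline crossings are at y ∈ {0, 1}; it meets the x-axis at x = 0 (among the integer gridlines).
Finally, putting this together gives p.

x^2 - y^2 + y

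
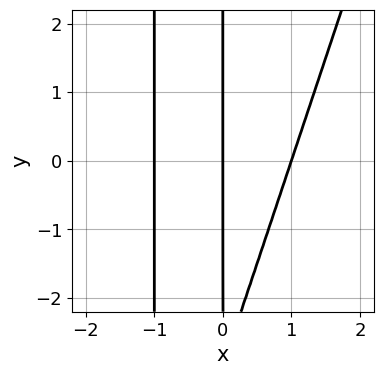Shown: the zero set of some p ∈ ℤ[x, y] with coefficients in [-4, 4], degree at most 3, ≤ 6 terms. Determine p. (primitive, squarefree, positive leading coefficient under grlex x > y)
(a) deg p = 3. No degree-2 curve has this shape.
(b) Observable constraints: every point of the y-axis in the box is on the curve; among the integer gridlines, it crosses the x-axis at x ∈ {-1, 0, 1}.
(c) The integer polynomial consistent with all of this is the stated p.

3*x^3 - x^2*y - x*y - 3*x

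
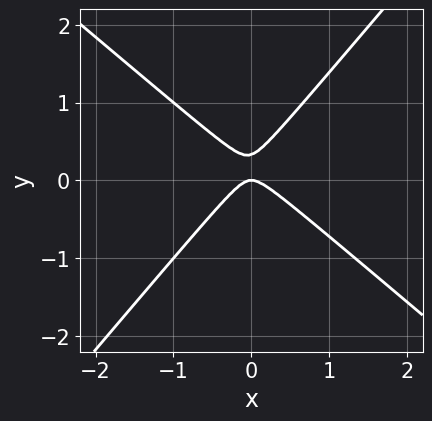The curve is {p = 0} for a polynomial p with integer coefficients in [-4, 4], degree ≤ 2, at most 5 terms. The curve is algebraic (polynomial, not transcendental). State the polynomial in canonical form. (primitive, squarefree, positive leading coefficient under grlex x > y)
3*x^2 + x*y - 3*y^2 + y

1. The degree is 2 — no degree-1 curve has this shape.
2. Observable constraints: one y-axis crossing is at y = 0; it meets the x-axis at x = 0 (among the integer gridlines).
3. These observations pin down the coefficients.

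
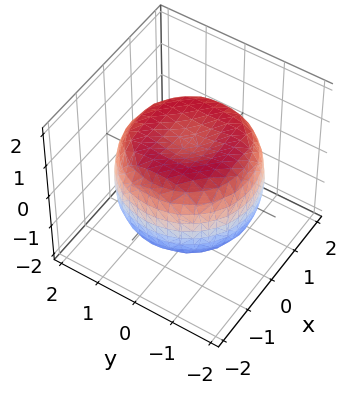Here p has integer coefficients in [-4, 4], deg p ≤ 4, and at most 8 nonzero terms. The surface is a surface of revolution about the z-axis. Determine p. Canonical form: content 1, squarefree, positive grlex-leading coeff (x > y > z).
x^4 + 2*x^2*y^2 + y^4 - 2*x^2 - 2*y^2 + 2*z^2 - 2

First, degree: no degree-3 surface has this shape, so deg p = 4.
Then, symmetries: rotational symmetry about the z-axis ⇒ p depends on x, y only through x² + y².
Then, from the axis intercepts and sections: a circular section at z = 1 has radius between 1 and 2; the z-axis gridline crossings are at z ∈ {-1, 1}.
Finally, assembling these constraints gives the stated polynomial.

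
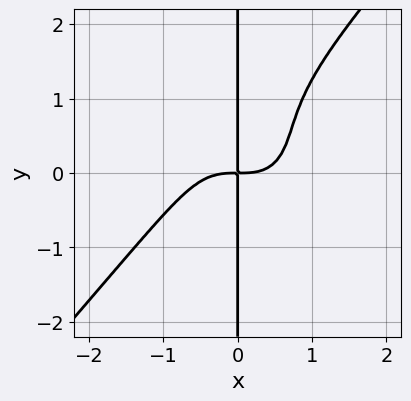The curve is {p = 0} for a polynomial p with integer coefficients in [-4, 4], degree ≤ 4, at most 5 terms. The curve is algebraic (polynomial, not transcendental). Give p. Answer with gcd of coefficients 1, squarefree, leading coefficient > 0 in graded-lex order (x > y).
(a) deg p = 4. The shape is more complex than any degree-3 curve.
(b) From the axis intercepts and sections: the visible y-axis segment lies entirely on the curve.
(c) These observations pin down the coefficients.

3*x^4 - 2*x*y^3 + 3*x*y^2 - 3*x*y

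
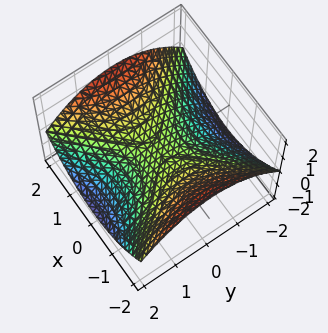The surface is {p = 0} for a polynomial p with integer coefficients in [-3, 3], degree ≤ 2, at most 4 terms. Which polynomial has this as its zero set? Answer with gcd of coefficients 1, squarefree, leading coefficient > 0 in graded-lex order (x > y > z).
First, deg p = 2. A hyperbolic paraboloid; a quadric.
Then, symmetries: it's symmetric under x → −x, forcing even powers of x; mirror symmetry y ↦ −y ⇒ only even powers of y.
Then, against the integer gridlines: it crosses the z-axis at the gridline z = 0; it crosses the x-axis at the gridline x = 0; it meets the y-axis at y = 0 (among the integer gridlines).
Finally, these observations pin down the coefficients.

x^2 - y^2 - 3*z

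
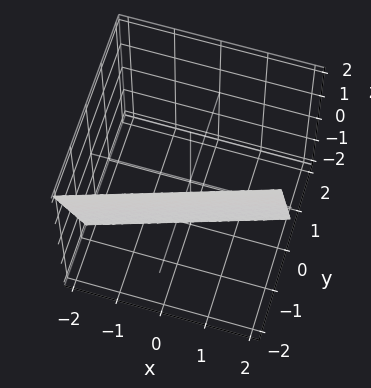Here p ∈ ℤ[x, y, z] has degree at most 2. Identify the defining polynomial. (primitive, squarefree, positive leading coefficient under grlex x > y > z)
x - 3*y - z - 2

Degree: every cross-section is a straight line — this is a plane, so deg p = 1.
Checking where it meets the axes: it crosses the z-axis at the gridline z = -2; one x-axis crossing is at x = 2.
Solving for integer coefficients yields p as stated.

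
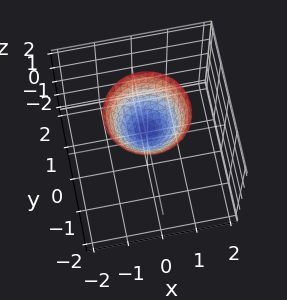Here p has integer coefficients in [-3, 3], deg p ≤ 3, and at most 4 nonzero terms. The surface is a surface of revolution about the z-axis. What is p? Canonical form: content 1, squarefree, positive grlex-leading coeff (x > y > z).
3*x^2 + 3*y^2 - 3*z + 2

1. Degree: the shape is more complex than any degree-1 surface, so deg p = 2.
2. Symmetry: the z-axis is an axis of rotation, so x and y enter only as x² + y².
3. From the visible intercepts: no y-intercept at any integer in the box; a circular section at z = 2 has radius between 1 and 2; it misses every integer gridline on the x-axis.
4. Together with the visible shape, these determine p as stated.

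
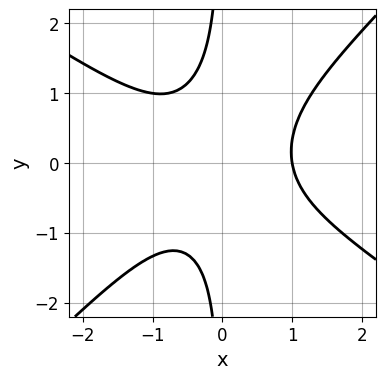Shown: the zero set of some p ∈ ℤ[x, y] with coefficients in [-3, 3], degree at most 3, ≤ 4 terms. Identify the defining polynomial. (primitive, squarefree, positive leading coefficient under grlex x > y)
2*x^3 + x^2*y - 3*x*y^2 - 2

First, the degree is 3 — no degree-2 curve has this shape.
Then, reading off the gridlines: it meets the x-axis at x = 1 (among the integer gridlines); it misses every integer gridline on the y-axis.
Finally, assembling these constraints gives the stated polynomial.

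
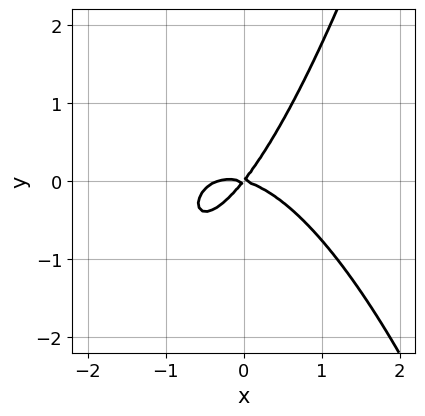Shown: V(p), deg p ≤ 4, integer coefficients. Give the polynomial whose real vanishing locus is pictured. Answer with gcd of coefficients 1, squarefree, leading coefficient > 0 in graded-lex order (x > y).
First, the degree is 3 — the shape is more complex than any degree-2 curve.
Next, from the axis intercepts and sections: it crosses the y-axis at the gridline y = 0; it crosses the x-axis at the gridline x = 0.
Finally, putting this together gives p.

3*x^3 + x^2 + 3*x*y - 3*y^2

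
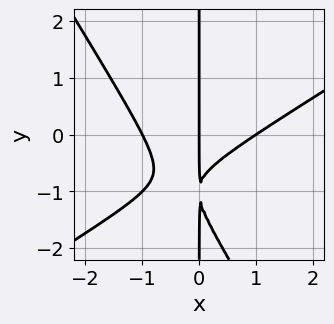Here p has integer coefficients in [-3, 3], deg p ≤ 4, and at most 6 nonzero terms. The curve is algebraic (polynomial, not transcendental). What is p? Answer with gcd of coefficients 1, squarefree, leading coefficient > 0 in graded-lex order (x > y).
1. deg p = 3. A generic line meets the curve in up to 3 points.
2. Reading off the gridlines: the visible y-axis segment lies entirely on the curve; among the integer gridlines, it crosses the x-axis at x ∈ {-1, 0, 1}.
3. Putting this together gives p.

x^3 - x^2*y - x*y^2 - 2*x*y - x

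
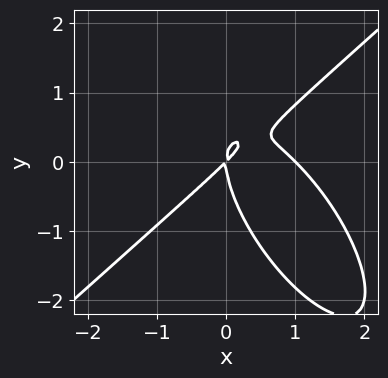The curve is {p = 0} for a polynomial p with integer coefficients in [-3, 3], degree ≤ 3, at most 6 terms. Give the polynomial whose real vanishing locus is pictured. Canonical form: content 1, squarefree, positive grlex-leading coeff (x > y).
(a) The degree is 3 — no degree-2 curve has this shape.
(b) Reading off the gridlines: it meets the y-axis at y = 0 (among the integer gridlines); among the integer gridlines, it crosses the x-axis at x ∈ {0, 1}.
(c) Matching integer coefficients to the picture gives p.

3*x^3 - 2*x*y^2 - 2*y^3 - 3*x^2 + 3*x*y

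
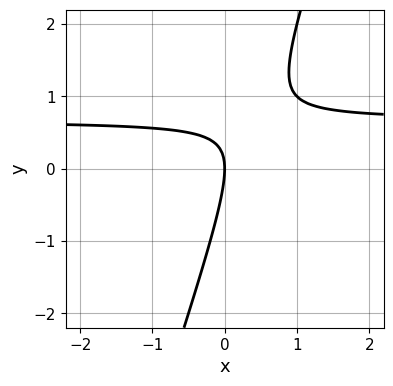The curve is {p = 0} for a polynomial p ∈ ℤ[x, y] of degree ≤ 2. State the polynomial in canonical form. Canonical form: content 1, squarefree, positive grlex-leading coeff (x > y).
(a) deg p = 2. The shape is more complex than any degree-1 curve.
(b) Against the integer gridlines: it meets the y-axis at y = 0 (among the integer gridlines); it crosses the x-axis at the gridline x = 0.
(c) Assembling these constraints gives the stated polynomial.

3*x*y - y^2 - 2*x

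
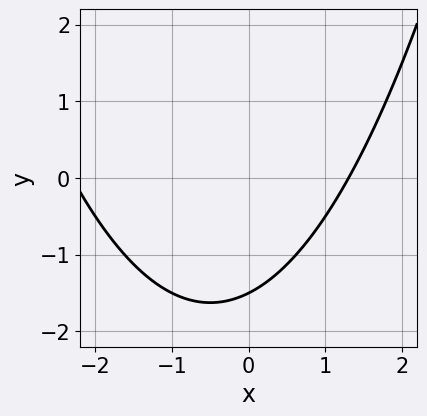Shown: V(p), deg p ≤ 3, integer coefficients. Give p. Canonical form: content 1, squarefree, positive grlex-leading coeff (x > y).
1. deg p = 2. A generic line meets the curve in up to 2 points.
2. Matching integer coefficients to the picture gives p.

x^2 + x - 2*y - 3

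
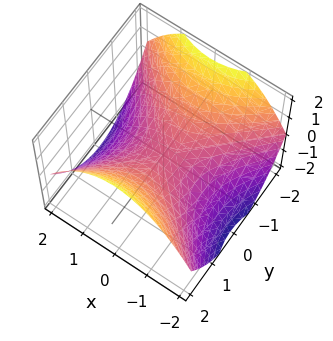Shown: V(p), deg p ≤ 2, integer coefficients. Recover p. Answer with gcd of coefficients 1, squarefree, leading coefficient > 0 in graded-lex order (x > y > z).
1. Degree: a saddle surface; a quadric, so deg p = 2.
2. Symmetries: the x ↦ −x reflection is a symmetry, so x appears only in even powers; it's symmetric under y → −y, forcing even powers of y.
3. Observable constraints: one y-axis crossing is at y = 0; it crosses the z-axis at the gridline z = 0; one x-axis crossing is at x = 0.
4. Together with the visible shape, these determine p as stated.

x^2 - y^2 + 2*z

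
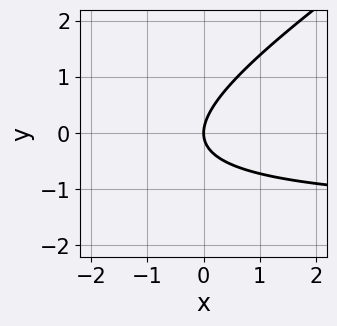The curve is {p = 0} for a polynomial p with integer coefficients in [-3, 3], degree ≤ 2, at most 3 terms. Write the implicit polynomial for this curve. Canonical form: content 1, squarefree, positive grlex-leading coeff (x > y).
1. Degree: the shape is more complex than any degree-1 curve, so deg p = 2.
2. Reading off the gridlines: one x-axis crossing is at x = 0; it crosses the y-axis at the gridline y = 0.
3. Putting this together gives p.

2*x*y - 3*y^2 + 3*x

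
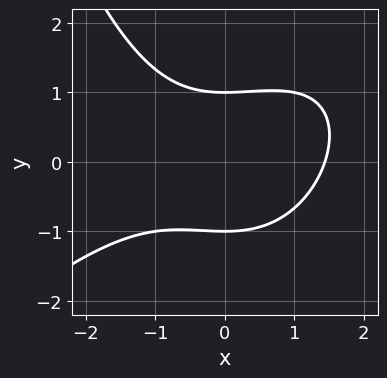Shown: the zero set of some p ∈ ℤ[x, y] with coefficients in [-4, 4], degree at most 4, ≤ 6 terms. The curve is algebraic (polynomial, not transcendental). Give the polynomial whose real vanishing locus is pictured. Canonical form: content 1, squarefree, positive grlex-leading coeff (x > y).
x^3 - x^2*y + 3*y^2 - 3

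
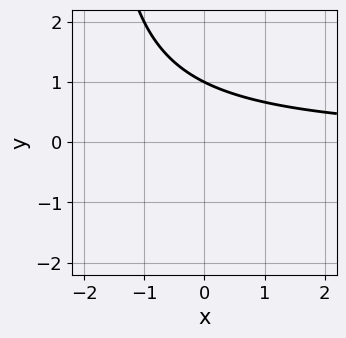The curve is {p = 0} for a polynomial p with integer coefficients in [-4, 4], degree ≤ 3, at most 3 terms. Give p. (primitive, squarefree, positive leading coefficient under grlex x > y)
x*y + 2*y - 2

(a) deg p = 2. No degree-1 curve has this shape.
(b) Reading off the gridlines: it misses every integer gridline on the x-axis; it meets the y-axis at y = 1 (among the integer gridlines).
(c) Matching integer coefficients to the picture gives p.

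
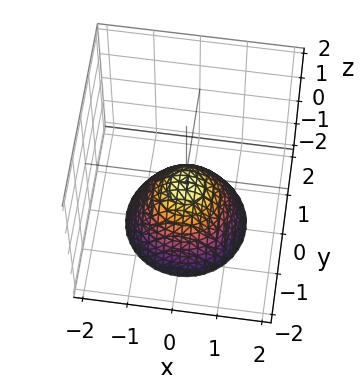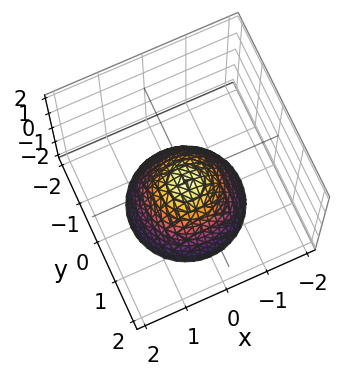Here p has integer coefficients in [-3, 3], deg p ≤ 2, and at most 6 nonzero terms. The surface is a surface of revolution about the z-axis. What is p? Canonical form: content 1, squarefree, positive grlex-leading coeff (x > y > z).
The degree is 2 — no degree-1 surface has this shape.
By symmetry, the surface is invariant under rotation about z: p = q(x² + y², z).
Checking where it meets the axes: a circular section at z = -2 has radius between 1 and 2; no x-intercept at any integer in the box; the surface avoids every integer y-axis point in the box.
These observations pin down the coefficients.

3*x^2 + 3*y^2 + 3*z + 1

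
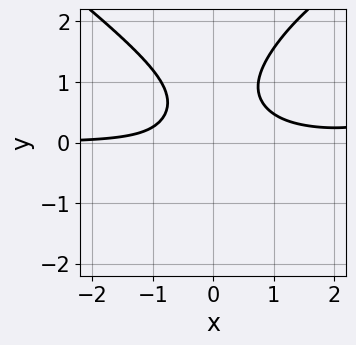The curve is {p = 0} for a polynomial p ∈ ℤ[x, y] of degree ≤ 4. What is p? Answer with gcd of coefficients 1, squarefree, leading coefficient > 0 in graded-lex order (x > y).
(a) Degree: the shape is more complex than any degree-3 curve, so deg p = 4.
(b) Checking where it meets the axes: it misses every integer gridline on the x-axis; it misses every integer gridline on the y-axis.
(c) Solving for integer coefficients yields p as stated.

x^3*y - x*y^3 + y^4 - 3*x^2*y + 1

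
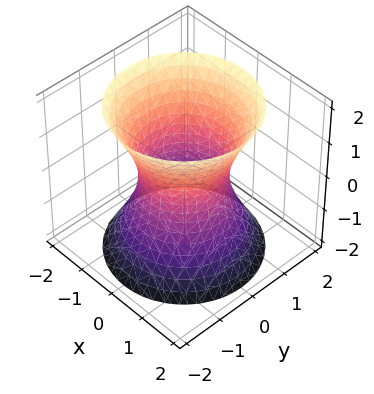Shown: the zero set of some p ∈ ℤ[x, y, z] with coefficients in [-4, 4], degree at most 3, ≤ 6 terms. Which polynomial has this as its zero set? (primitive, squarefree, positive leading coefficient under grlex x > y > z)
2*x^2 + 2*y^2 - z^2 - 2

The degree is 2 — a generic line meets the surface in up to 2 points.
Symmetries: rotational symmetry about the z-axis ⇒ p depends on x, y only through x² + y².
Against the integer gridlines: the surface avoids every integer z-axis point in the box; a circular section at z = 1 has radius between 1 and 2.
Matching integer coefficients to the picture gives p.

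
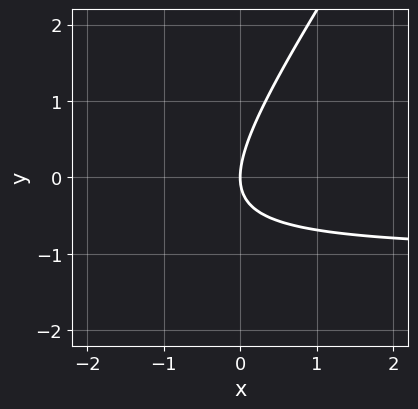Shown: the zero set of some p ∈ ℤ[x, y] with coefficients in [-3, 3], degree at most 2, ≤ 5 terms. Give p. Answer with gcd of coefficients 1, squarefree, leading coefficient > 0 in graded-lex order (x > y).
3*x*y - 2*y^2 + 3*x

(a) deg p = 2. The shape is more complex than any degree-1 curve.
(b) From the axis intercepts and sections: it meets the x-axis at x = 0 (among the integer gridlines); one y-axis crossing is at y = 0.
(c) Fitting integer coefficients to these (and the overall shape) gives p.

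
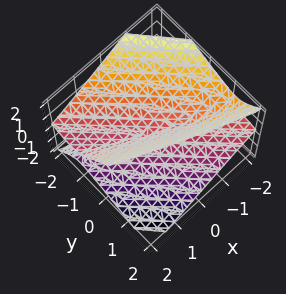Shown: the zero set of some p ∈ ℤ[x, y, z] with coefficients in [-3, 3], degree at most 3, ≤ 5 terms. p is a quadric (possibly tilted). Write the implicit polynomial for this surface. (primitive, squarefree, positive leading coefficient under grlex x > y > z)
x^2 + 3*x*y + 2*y^2 + 2*y*z - 2*z^2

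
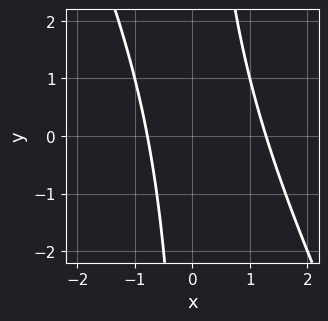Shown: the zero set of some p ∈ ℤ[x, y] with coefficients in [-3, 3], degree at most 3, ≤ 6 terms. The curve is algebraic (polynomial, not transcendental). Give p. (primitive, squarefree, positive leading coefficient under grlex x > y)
2*x^2 + x*y - x - 2

1. Degree: a generic line meets the curve in up to 2 points, so deg p = 2.
2. From the axis intercepts and sections: it misses every integer gridline on the y-axis.
3. Solving for integer coefficients yields p as stated.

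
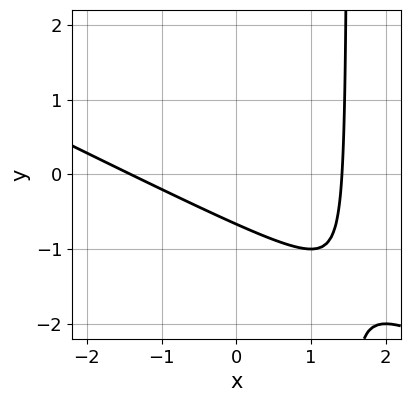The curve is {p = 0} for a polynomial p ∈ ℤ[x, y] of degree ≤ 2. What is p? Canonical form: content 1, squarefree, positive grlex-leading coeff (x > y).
x^2 + 2*x*y - 3*y - 2

(a) The degree is 2 — no degree-1 curve has this shape.
(b) Matching integer coefficients to the picture gives p.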